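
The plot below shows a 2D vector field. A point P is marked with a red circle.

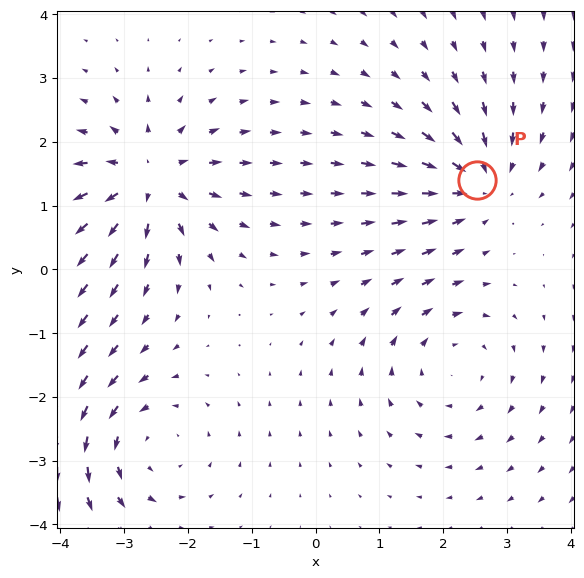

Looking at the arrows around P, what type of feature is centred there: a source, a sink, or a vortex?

sink

At P (2.5, 1.4) the arrows converge inward. Divergence about -4, curl ≈0 — negative divergence with near-zero curl is a sink.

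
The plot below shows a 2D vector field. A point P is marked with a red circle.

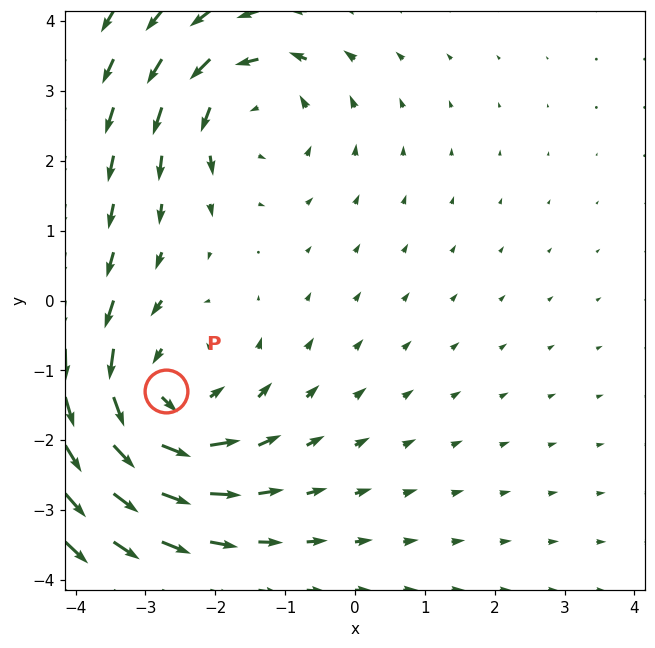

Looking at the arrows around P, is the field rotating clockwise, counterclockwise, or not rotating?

counterclockwise

Near P at (-2.7, -1.3) the arrows circulate counterclockwise. The curl (z-component) there is about +4; positive curl means counterclockwise rotation.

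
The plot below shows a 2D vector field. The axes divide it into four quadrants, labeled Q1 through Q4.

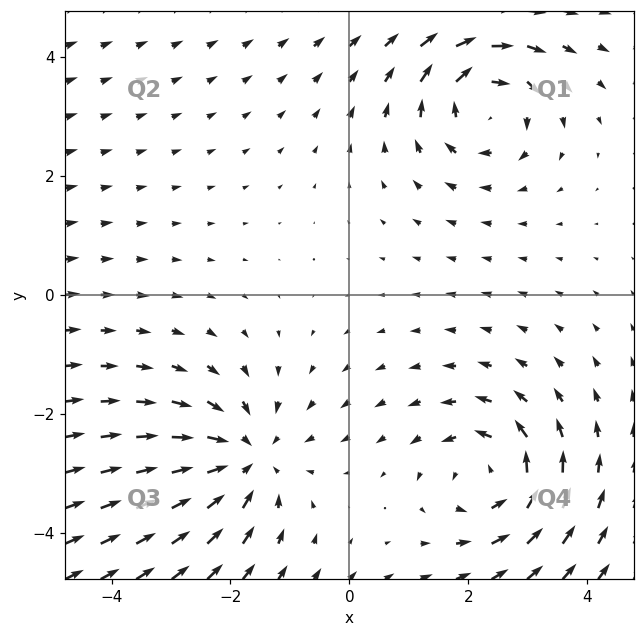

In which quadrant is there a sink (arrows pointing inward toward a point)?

Q3

The sink sits at approximately (-1.8, -2.8), which lies in quadrant Q3. The divergence there is about -3, negative as expected for a sink.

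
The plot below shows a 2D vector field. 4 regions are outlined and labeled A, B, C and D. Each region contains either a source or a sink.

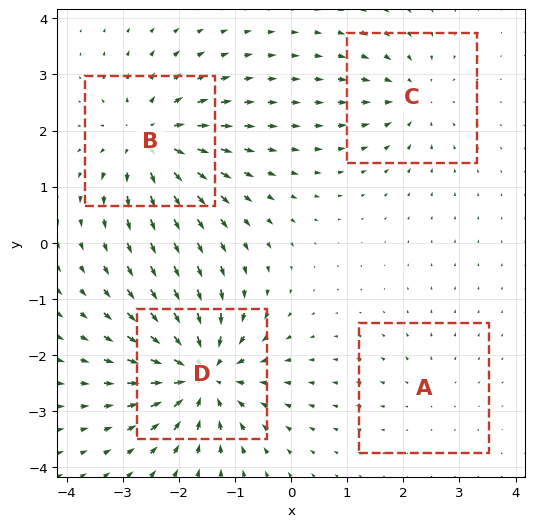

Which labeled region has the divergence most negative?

Divergence at each region's feature centre — A: about +2, B: about +6, C: about -4, D: about -8. Region D is most negative.

D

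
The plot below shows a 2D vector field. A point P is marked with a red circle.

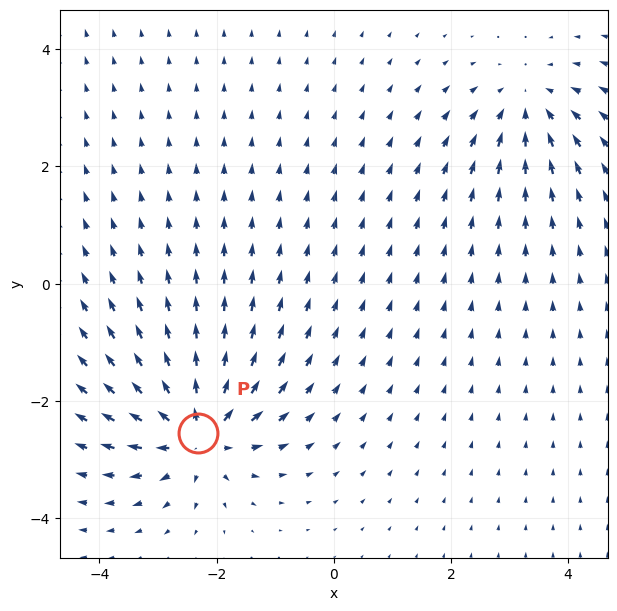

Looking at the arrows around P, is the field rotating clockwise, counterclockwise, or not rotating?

not rotating

Near P at (-2.3, -2.5) the arrows show no circulation. The curl there is ≈0.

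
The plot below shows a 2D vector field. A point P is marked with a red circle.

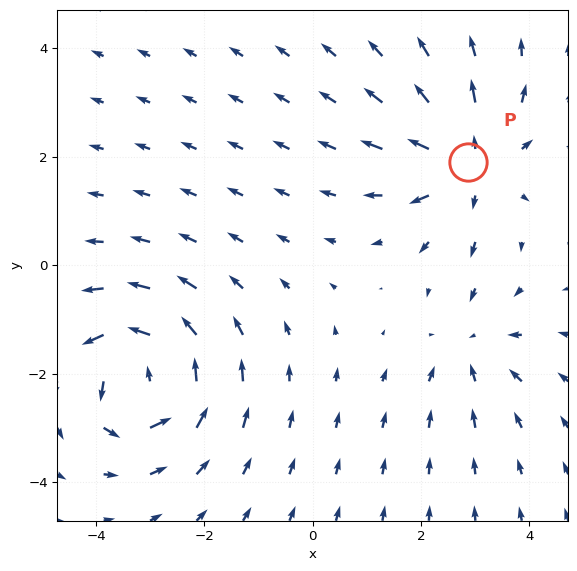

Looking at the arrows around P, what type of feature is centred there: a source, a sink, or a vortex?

At P (2.9, 1.9) the arrows spread outward. Divergence about +4, curl ≈0 — positive divergence with near-zero curl is a source.

source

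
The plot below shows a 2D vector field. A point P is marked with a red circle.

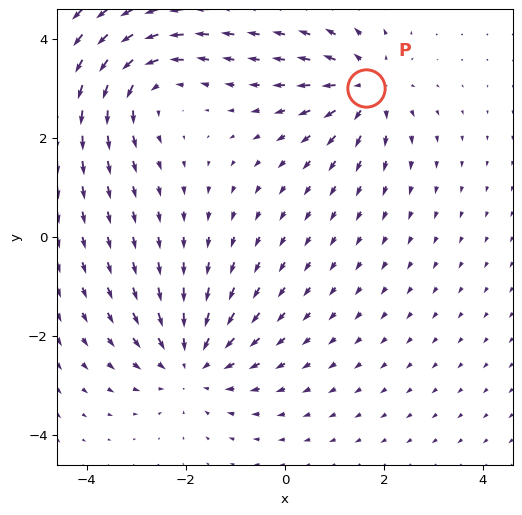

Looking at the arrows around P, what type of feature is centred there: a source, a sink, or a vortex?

source

At P (1.6, 3.0) the arrows spread outward. Divergence about +5, curl ≈0 — positive divergence with near-zero curl is a source.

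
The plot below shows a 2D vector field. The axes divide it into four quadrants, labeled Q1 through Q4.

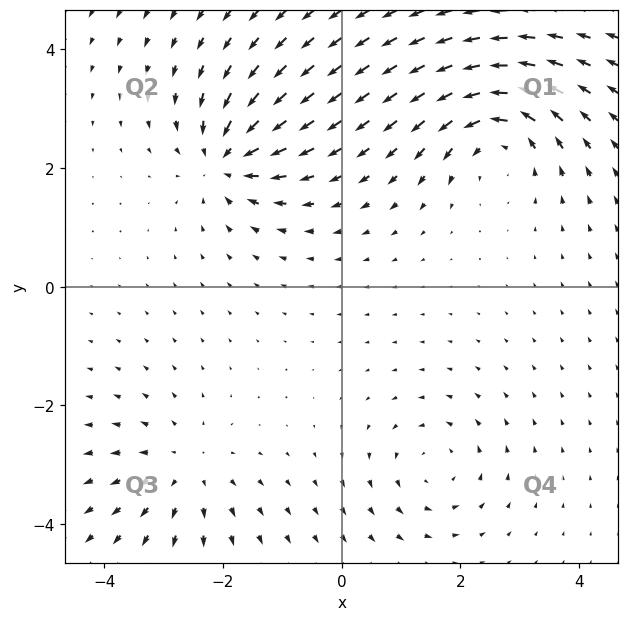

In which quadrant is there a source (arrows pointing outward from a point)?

Q3

The source sits at approximately (-2.6, -3.1), which lies in quadrant Q3. The divergence there is about +3, positive as expected for a source.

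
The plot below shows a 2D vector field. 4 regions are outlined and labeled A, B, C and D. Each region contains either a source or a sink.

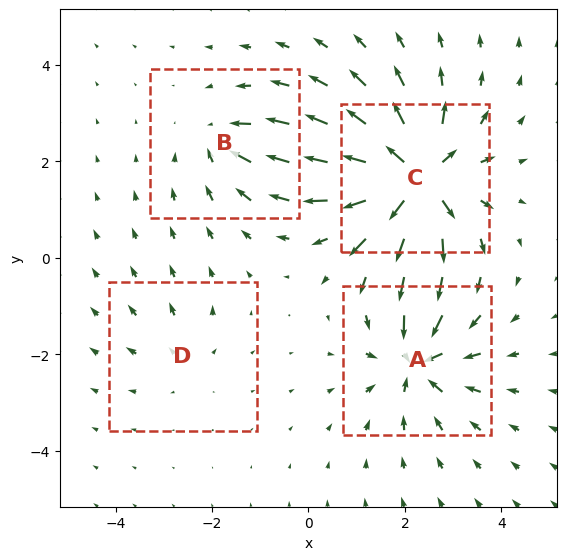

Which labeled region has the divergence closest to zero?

D

Divergence at each region's feature centre — A: about -6, B: about -4, C: about +9, D: about +2. Region D is closest to zero.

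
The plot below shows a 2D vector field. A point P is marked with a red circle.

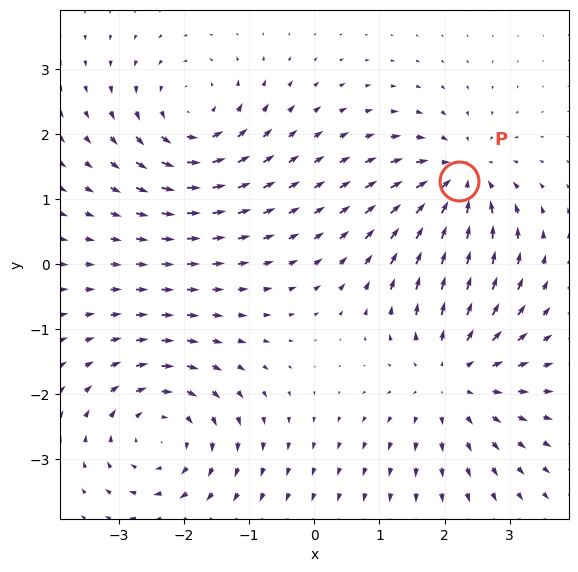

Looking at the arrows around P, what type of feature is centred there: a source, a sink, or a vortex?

sink

At P (2.2, 1.3) the arrows converge inward. Divergence about -6, curl ≈0 — negative divergence with near-zero curl is a sink.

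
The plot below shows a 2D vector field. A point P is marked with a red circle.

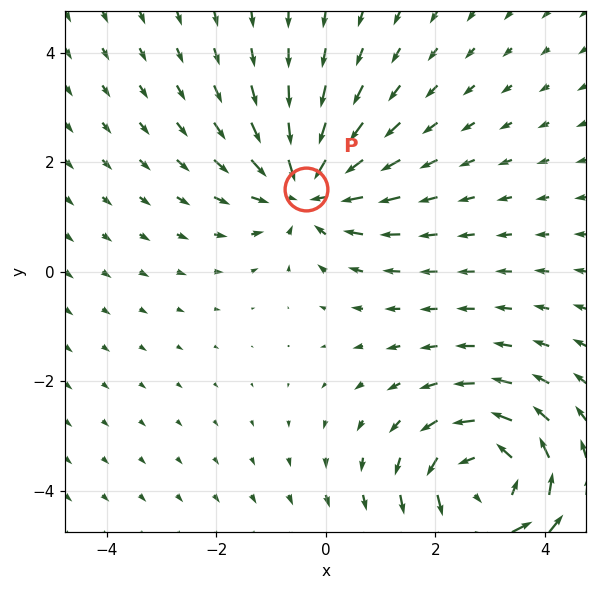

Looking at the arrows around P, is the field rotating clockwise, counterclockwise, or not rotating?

Near P at (-0.4, 1.5) the arrows show no circulation. The curl there is ≈0.

not rotating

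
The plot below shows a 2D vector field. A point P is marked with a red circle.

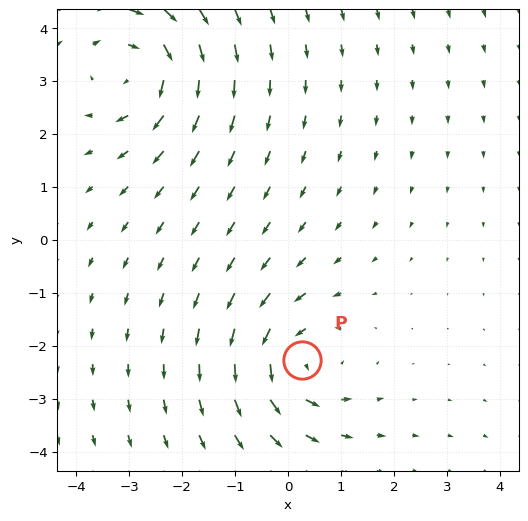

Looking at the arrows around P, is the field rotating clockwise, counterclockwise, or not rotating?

Near P at (0.3, -2.3) the arrows circulate counterclockwise. The curl (z-component) there is about +4; positive curl means counterclockwise rotation.

counterclockwise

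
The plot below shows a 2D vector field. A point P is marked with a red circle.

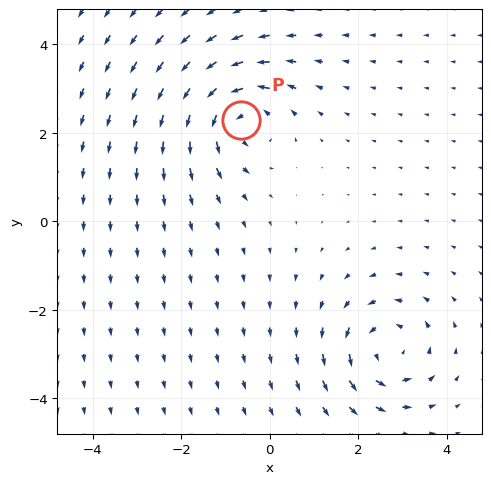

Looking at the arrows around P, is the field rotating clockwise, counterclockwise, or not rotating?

Near P at (-0.6, 2.3) the arrows circulate counterclockwise. The curl (z-component) there is about +5; positive curl means counterclockwise rotation.

counterclockwise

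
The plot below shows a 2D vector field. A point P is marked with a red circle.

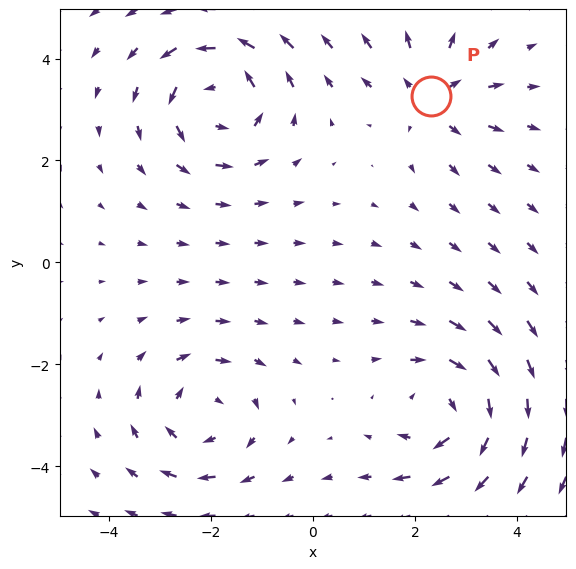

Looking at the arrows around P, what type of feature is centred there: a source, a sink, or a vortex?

At P (2.3, 3.3) the arrows spread outward. Divergence about +3, curl ≈0 — positive divergence with near-zero curl is a source.

source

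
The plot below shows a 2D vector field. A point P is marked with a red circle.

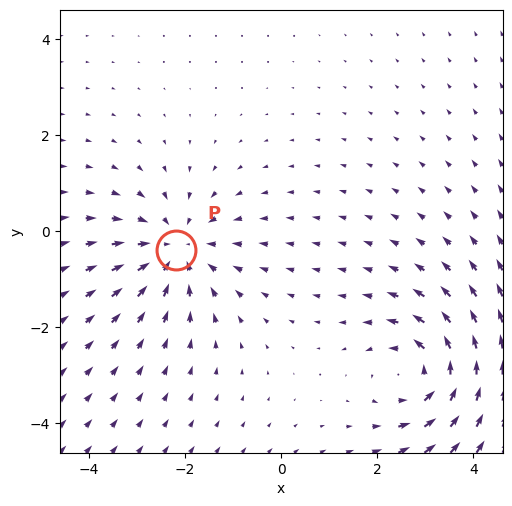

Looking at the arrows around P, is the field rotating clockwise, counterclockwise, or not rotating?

not rotating

Near P at (-2.2, -0.4) the arrows show no circulation. The curl there is ≈0.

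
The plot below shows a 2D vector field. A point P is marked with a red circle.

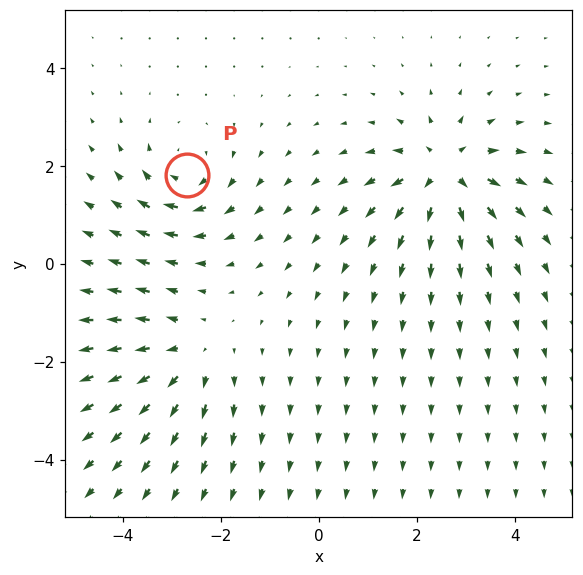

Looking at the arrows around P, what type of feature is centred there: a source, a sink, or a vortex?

vortex

At P (-2.7, 1.8) the arrows circulate clockwise. Divergence ≈0, curl about -4 — near-zero divergence with nonzero curl is a vortex.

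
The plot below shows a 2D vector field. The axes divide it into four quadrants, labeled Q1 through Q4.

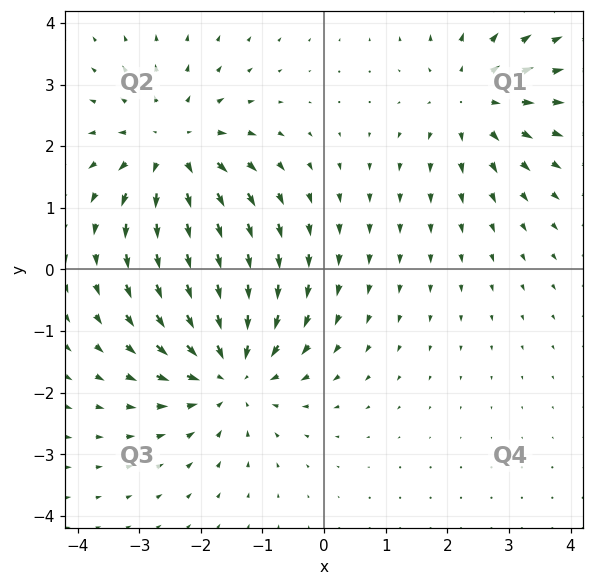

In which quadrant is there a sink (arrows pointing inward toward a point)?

The sink sits at approximately (-1.5, -1.6), which lies in quadrant Q3. The divergence there is about -5, negative as expected for a sink.

Q3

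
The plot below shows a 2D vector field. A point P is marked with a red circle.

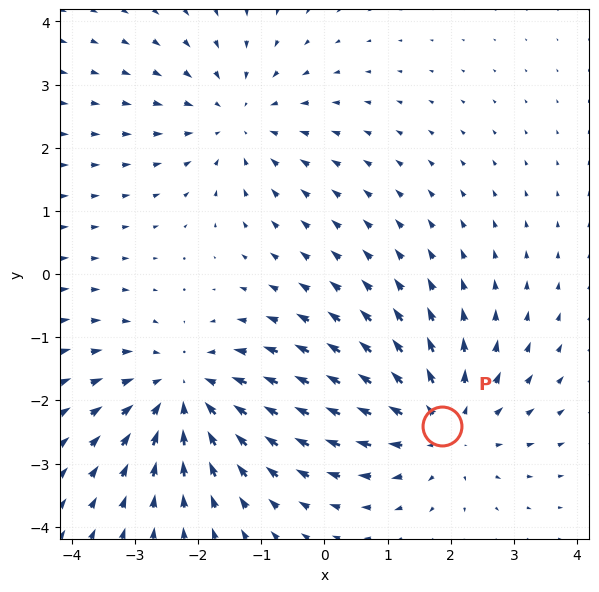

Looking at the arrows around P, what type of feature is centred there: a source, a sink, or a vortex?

source

At P (1.9, -2.4) the arrows spread outward. Divergence about +3, curl ≈0 — positive divergence with near-zero curl is a source.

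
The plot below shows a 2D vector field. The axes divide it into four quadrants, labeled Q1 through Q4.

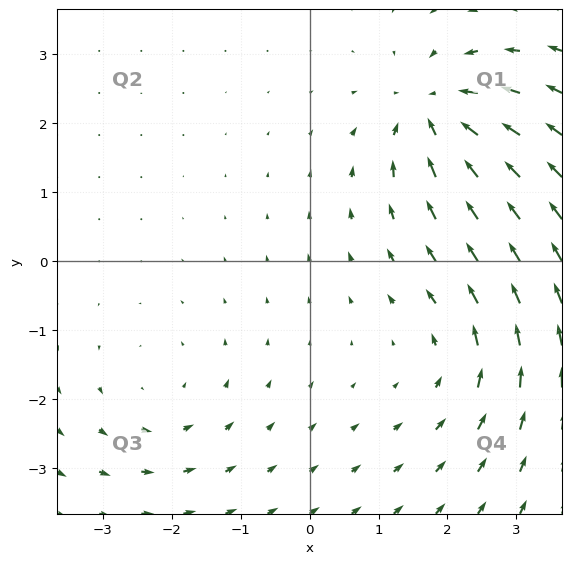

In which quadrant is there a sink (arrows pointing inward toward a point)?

Q1

The sink sits at approximately (1.8, 2.2), which lies in quadrant Q1. The divergence there is about -6, negative as expected for a sink.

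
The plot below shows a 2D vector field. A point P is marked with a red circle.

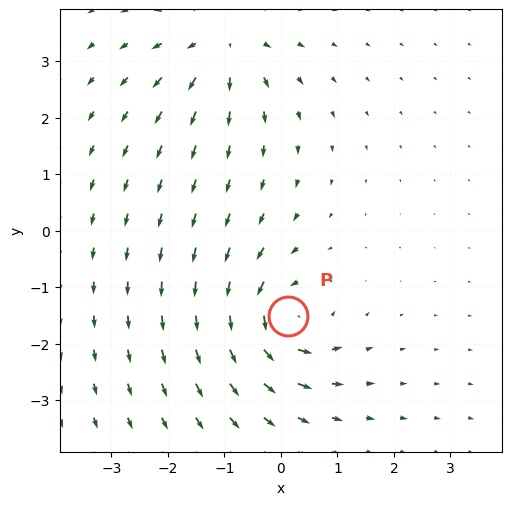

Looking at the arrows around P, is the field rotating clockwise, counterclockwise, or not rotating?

Near P at (0.1, -1.5) the arrows circulate counterclockwise. The curl (z-component) there is about +6; positive curl means counterclockwise rotation.

counterclockwise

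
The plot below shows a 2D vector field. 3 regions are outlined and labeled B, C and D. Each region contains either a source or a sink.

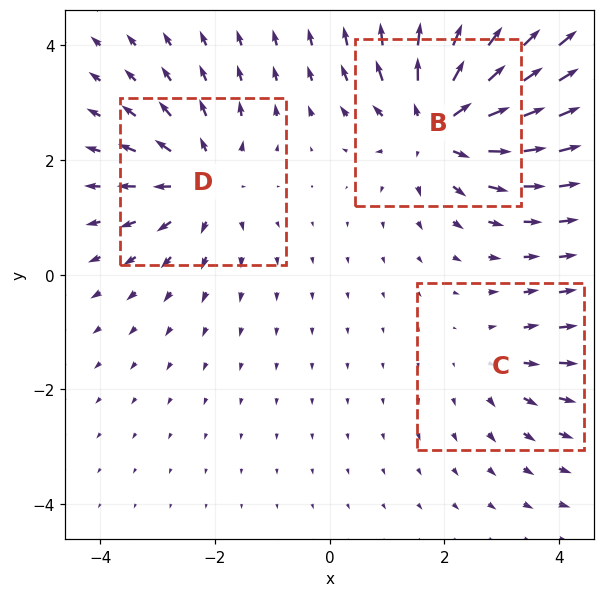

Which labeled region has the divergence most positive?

B

Divergence at each region's feature centre — B: about +5, C: about +2, D: about +4. Region B is most positive.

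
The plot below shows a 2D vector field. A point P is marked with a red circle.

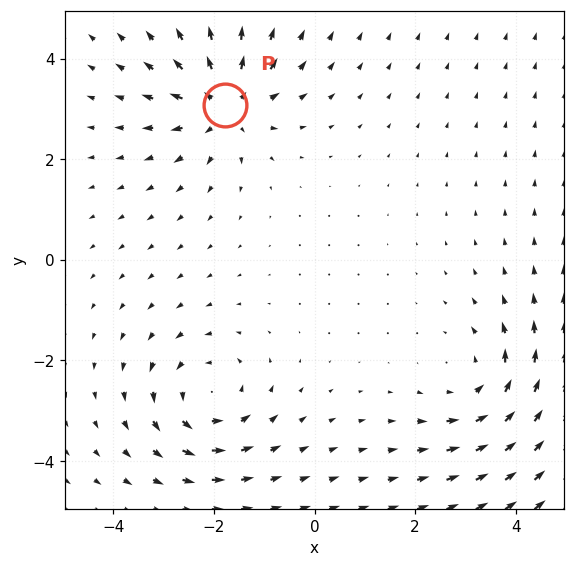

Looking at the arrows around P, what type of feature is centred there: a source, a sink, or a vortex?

At P (-1.8, 3.1) the arrows spread outward. Divergence about +4, curl ≈0 — positive divergence with near-zero curl is a source.

source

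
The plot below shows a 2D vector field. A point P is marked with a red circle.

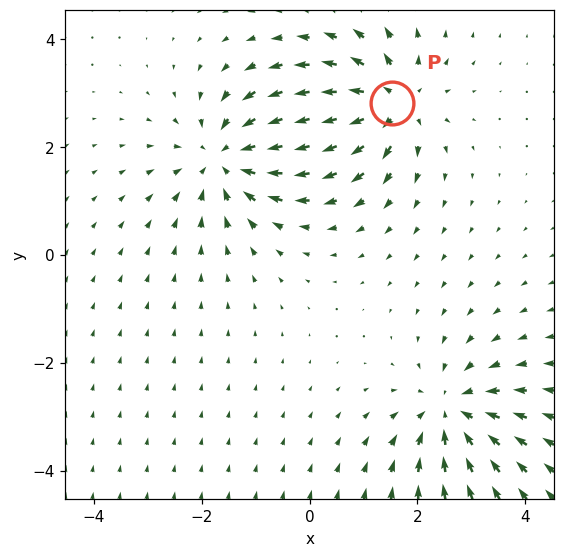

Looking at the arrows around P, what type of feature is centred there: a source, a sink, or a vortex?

At P (1.5, 2.8) the arrows spread outward. Divergence about +6, curl ≈0 — positive divergence with near-zero curl is a source.

source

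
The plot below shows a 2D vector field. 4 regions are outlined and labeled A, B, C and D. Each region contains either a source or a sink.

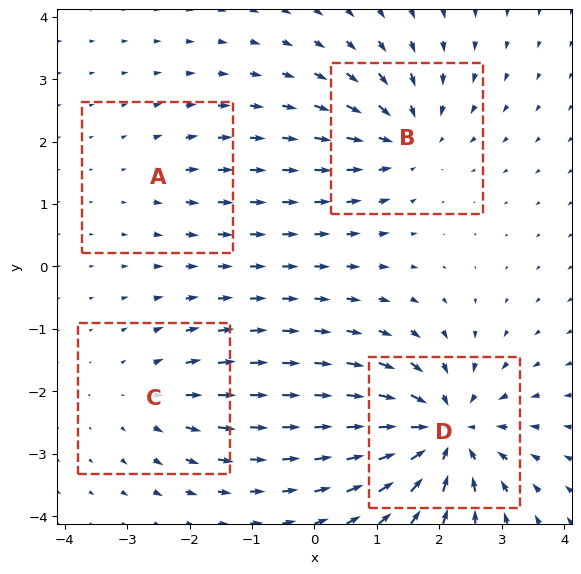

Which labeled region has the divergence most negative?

Divergence at each region's feature centre — A: about +2, B: about -5, C: about +3, D: about -8. Region D is most negative.

D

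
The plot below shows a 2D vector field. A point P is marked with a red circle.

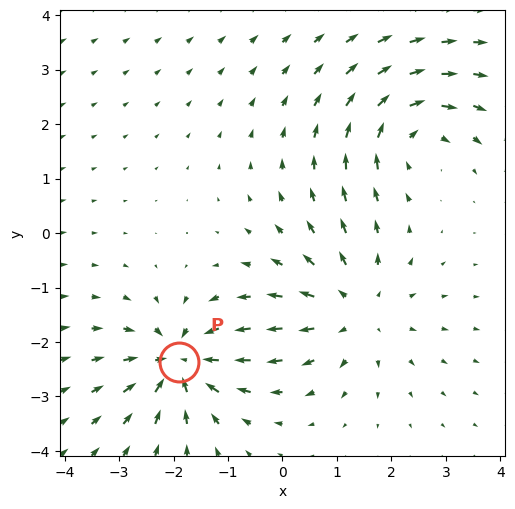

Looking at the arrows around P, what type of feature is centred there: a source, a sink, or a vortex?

At P (-1.9, -2.4) the arrows converge inward. Divergence about -6, curl ≈0 — negative divergence with near-zero curl is a sink.

sink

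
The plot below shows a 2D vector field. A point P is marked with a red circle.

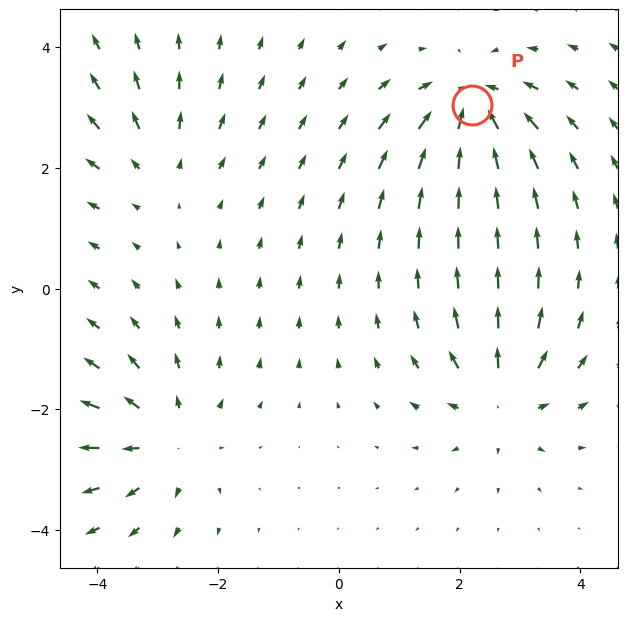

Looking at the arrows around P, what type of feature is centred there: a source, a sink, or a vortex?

At P (2.2, 3.0) the arrows converge inward. Divergence about -7, curl ≈0 — negative divergence with near-zero curl is a sink.

sink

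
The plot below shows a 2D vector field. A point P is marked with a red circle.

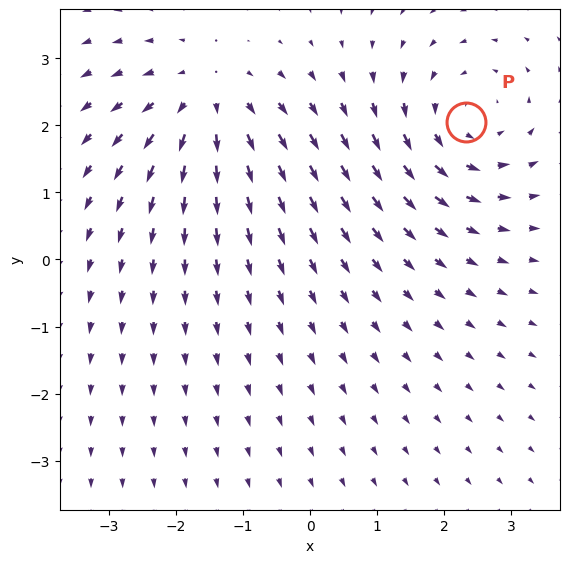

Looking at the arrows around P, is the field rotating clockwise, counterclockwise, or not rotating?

counterclockwise

Near P at (2.3, 2.1) the arrows circulate counterclockwise. The curl (z-component) there is about +4; positive curl means counterclockwise rotation.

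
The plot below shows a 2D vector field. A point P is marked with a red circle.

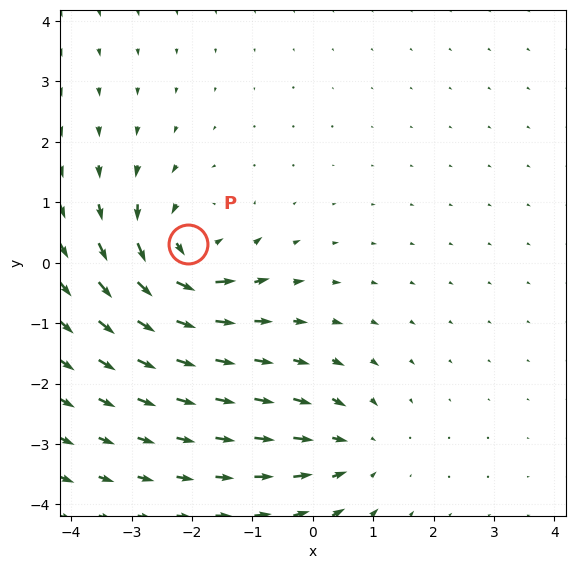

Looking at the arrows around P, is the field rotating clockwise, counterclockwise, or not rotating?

Near P at (-2.1, 0.3) the arrows circulate counterclockwise. The curl (z-component) there is about +5; positive curl means counterclockwise rotation.

counterclockwise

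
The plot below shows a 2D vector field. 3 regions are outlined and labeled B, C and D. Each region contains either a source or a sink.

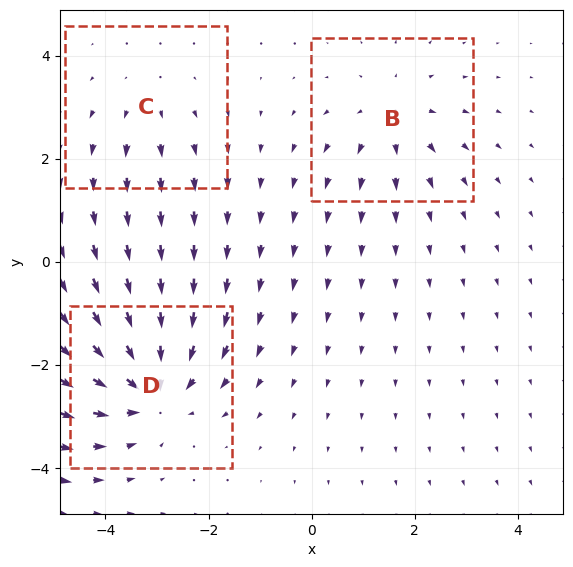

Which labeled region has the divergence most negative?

D

Divergence at each region's feature centre — B: about +3, C: about +2, D: about -5. Region D is most negative.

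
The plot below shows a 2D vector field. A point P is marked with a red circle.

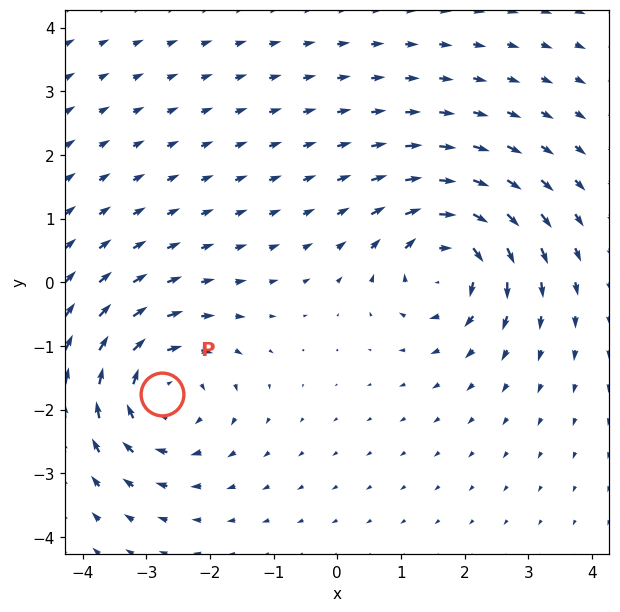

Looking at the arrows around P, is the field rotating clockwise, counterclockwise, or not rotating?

clockwise

Near P at (-2.7, -1.8) the arrows circulate clockwise. The curl (z-component) there is about -5; negative curl means clockwise rotation.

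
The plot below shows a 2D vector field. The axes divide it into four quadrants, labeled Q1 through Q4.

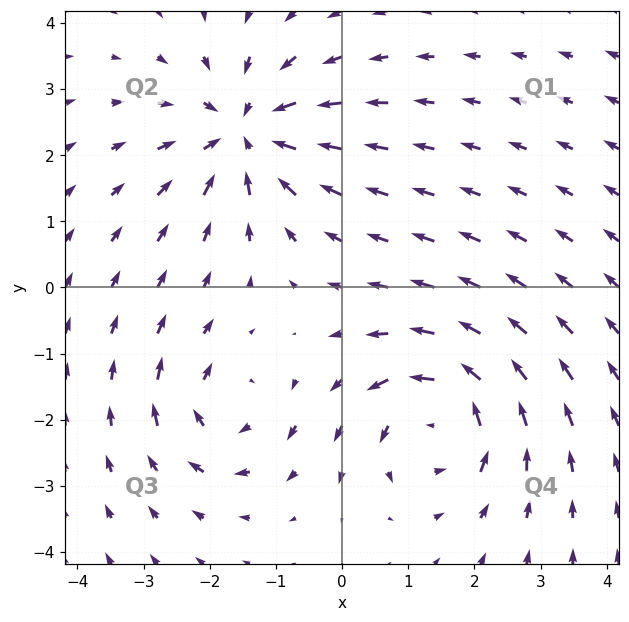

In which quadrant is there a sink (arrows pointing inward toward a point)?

The sink sits at approximately (-1.5, 2.3), which lies in quadrant Q2. The divergence there is about -5, negative as expected for a sink.

Q2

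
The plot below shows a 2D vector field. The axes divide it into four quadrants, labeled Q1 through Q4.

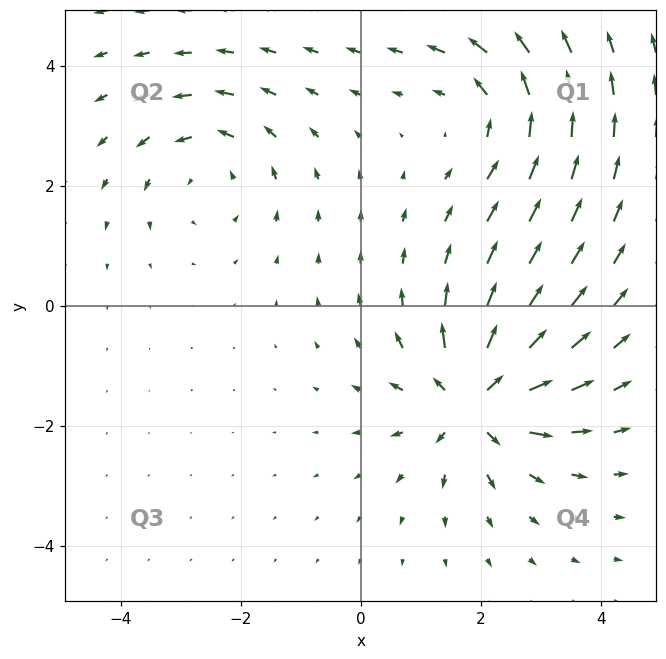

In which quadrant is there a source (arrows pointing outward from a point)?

The source sits at approximately (1.9, -1.6), which lies in quadrant Q4. The divergence there is about +5, positive as expected for a source.

Q4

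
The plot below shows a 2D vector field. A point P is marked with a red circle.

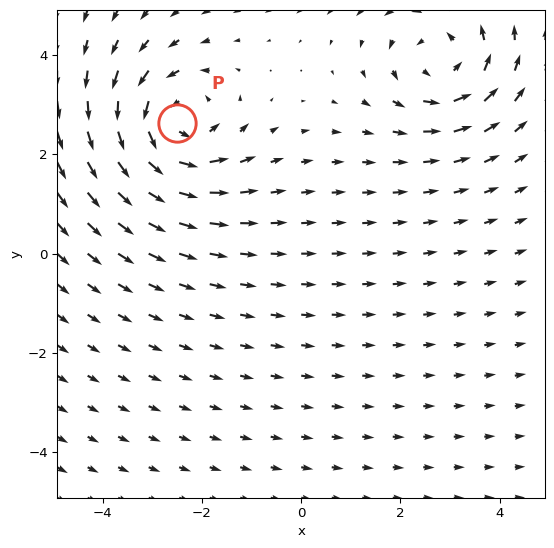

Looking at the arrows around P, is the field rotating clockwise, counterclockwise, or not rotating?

Near P at (-2.5, 2.6) the arrows circulate counterclockwise. The curl (z-component) there is about +3; positive curl means counterclockwise rotation.

counterclockwise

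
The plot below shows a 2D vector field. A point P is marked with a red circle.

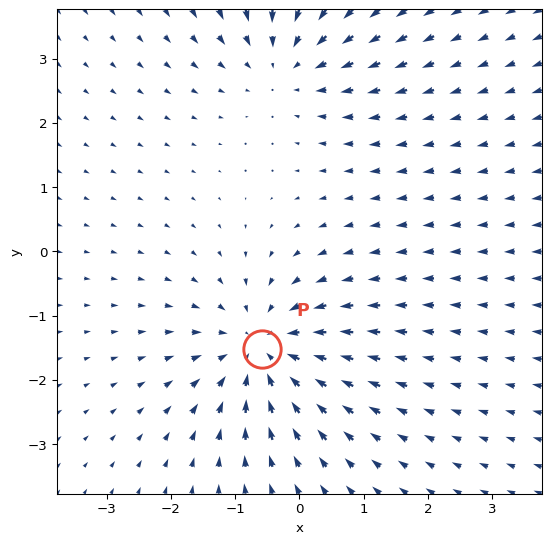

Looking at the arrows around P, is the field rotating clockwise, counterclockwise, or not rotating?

not rotating

Near P at (-0.6, -1.5) the arrows show no circulation. The curl there is ≈0.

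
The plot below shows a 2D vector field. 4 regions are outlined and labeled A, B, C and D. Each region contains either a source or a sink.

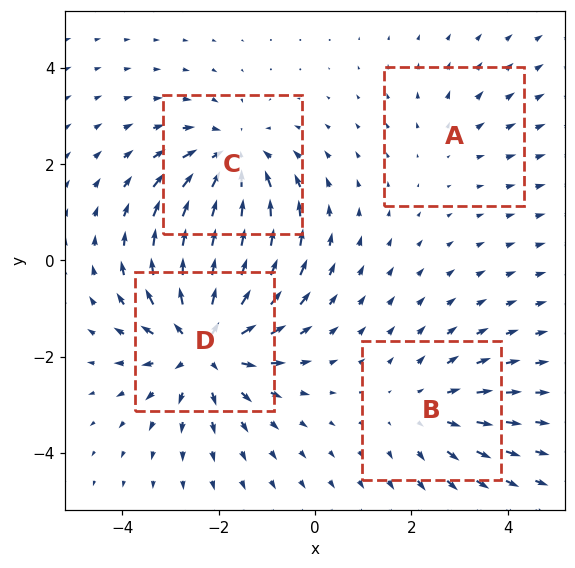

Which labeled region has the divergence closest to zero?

Divergence at each region's feature centre — A: about +2, B: about +3, C: about -4, D: about +6. Region A is closest to zero.

A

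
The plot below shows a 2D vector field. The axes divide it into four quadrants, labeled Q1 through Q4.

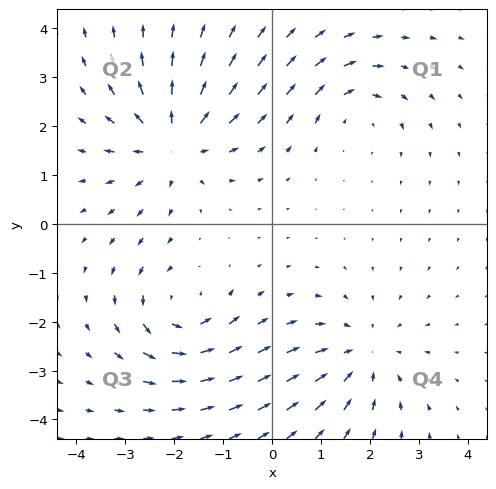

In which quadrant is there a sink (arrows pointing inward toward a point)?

Q4

The sink sits at approximately (1.9, -2.7), which lies in quadrant Q4. The divergence there is about -4, negative as expected for a sink.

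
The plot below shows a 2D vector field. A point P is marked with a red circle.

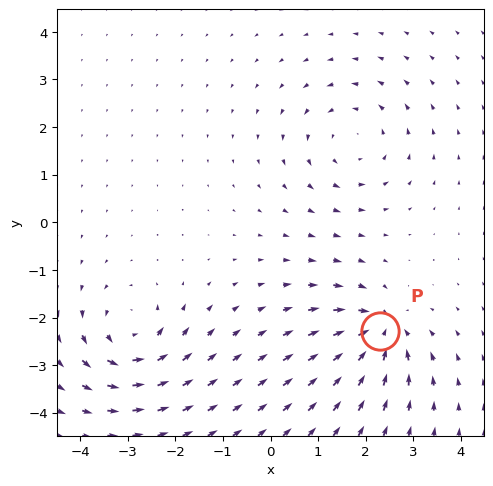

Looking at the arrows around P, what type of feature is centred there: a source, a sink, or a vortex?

sink

At P (2.3, -2.3) the arrows converge inward. Divergence about -5, curl ≈0 — negative divergence with near-zero curl is a sink.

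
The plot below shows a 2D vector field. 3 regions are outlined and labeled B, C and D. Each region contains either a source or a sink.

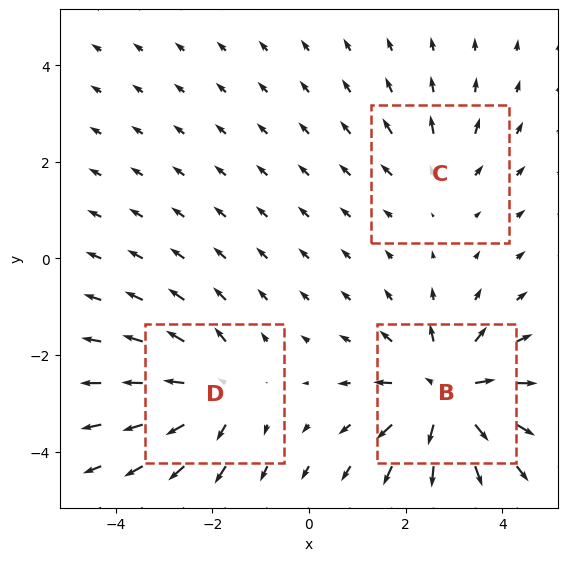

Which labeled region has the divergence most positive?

B

Divergence at each region's feature centre — B: about +5, C: about +2, D: about +4. Region B is most positive.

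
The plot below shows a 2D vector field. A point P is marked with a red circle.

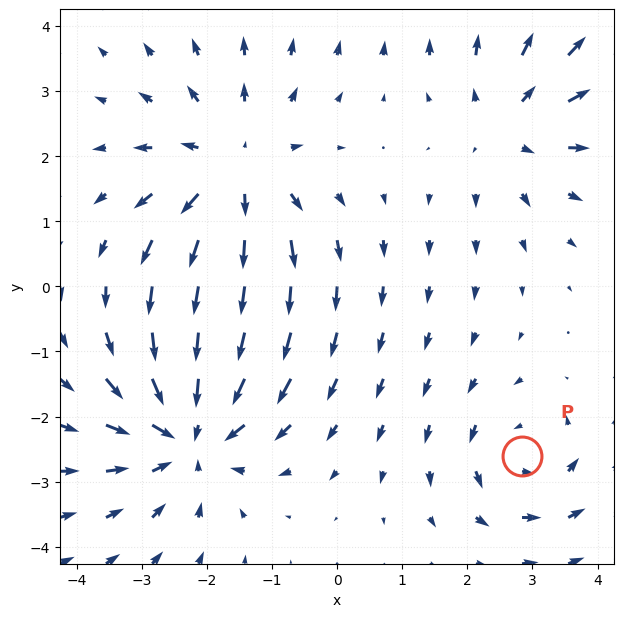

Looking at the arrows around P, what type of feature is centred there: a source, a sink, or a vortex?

At P (2.8, -2.6) the arrows circulate counterclockwise. Divergence ≈0, curl about +3 — near-zero divergence with nonzero curl is a vortex.

vortex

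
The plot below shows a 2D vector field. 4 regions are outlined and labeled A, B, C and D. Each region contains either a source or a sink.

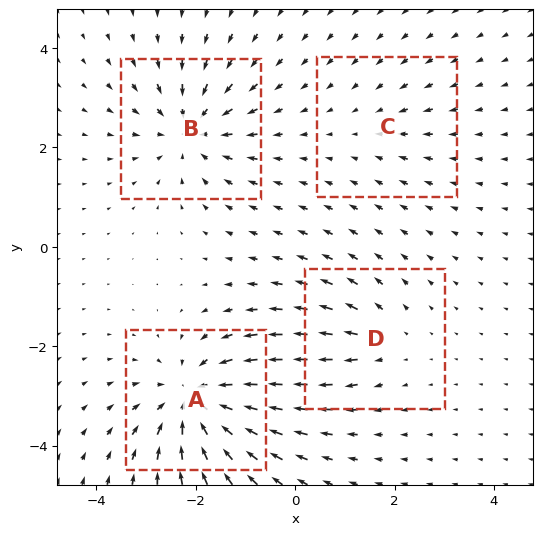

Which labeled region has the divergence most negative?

Divergence at each region's feature centre — A: about -7, B: about -5, C: about -2, D: about +3. Region A is most negative.

A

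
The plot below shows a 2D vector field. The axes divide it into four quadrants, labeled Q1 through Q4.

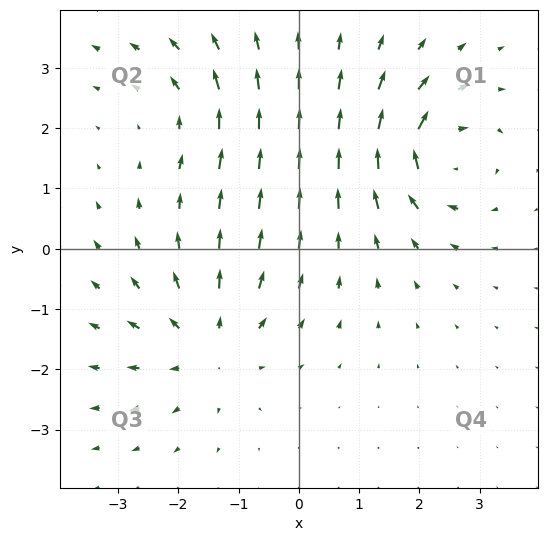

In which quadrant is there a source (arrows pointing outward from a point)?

Q3

The source sits at approximately (-1.5, -1.6), which lies in quadrant Q3. The divergence there is about +5, positive as expected for a source.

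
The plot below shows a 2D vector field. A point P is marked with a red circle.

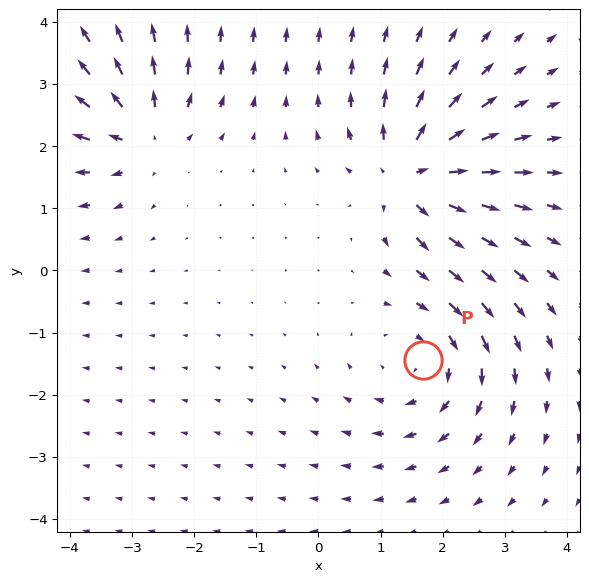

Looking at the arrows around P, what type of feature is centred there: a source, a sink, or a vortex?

vortex

At P (1.7, -1.4) the arrows circulate clockwise. Divergence ≈0, curl about -4 — near-zero divergence with nonzero curl is a vortex.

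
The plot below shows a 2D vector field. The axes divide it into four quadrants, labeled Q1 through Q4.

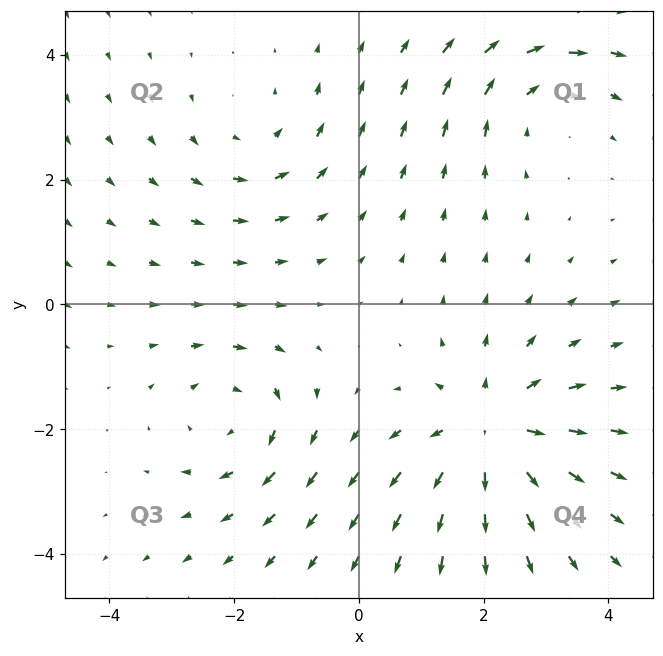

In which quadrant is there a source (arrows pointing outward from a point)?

Q4

The source sits at approximately (2.1, -2.0), which lies in quadrant Q4. The divergence there is about +5, positive as expected for a source.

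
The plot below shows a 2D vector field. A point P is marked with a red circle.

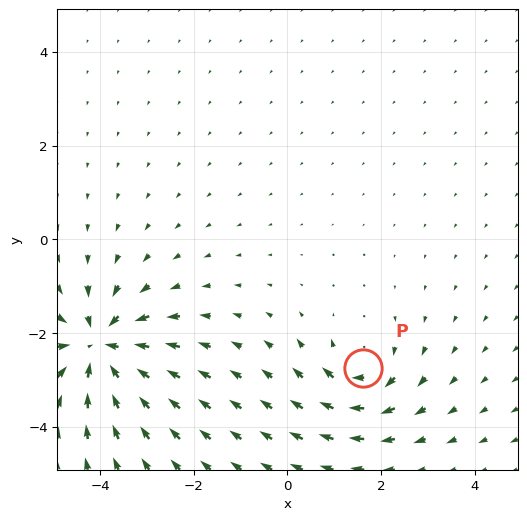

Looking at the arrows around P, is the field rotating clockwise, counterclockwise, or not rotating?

Near P at (1.6, -2.8) the arrows circulate clockwise. The curl (z-component) there is about -4; negative curl means clockwise rotation.

clockwise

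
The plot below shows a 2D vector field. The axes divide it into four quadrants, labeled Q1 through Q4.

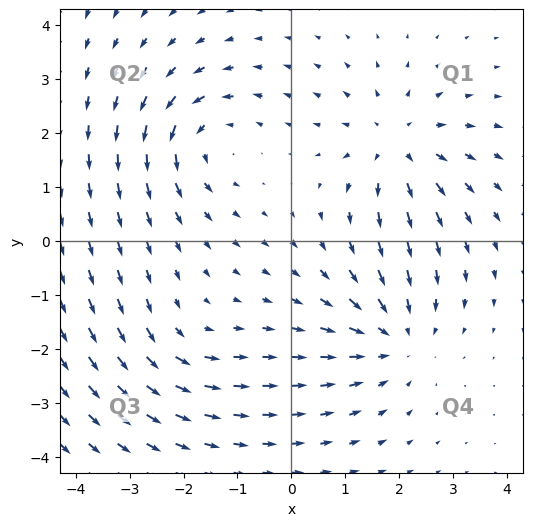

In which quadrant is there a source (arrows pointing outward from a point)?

The source sits at approximately (2.0, 1.8), which lies in quadrant Q1. The divergence there is about +4, positive as expected for a source.

Q1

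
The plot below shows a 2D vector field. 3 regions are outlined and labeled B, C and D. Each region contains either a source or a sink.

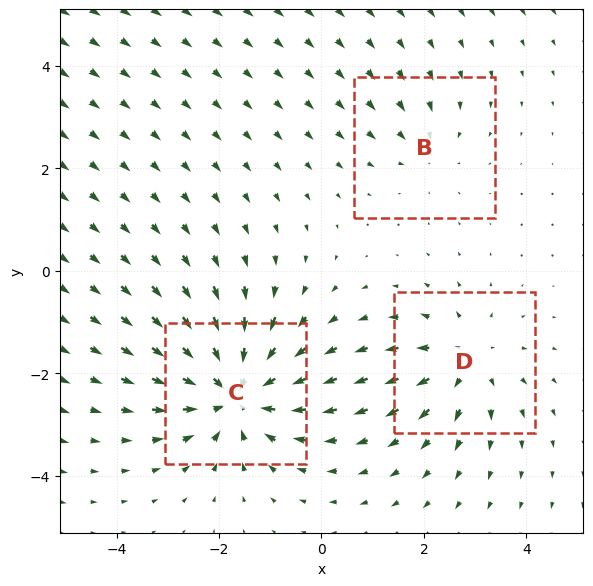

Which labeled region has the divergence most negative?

C

Divergence at each region's feature centre — B: about -2, C: about -5, D: about +3. Region C is most negative.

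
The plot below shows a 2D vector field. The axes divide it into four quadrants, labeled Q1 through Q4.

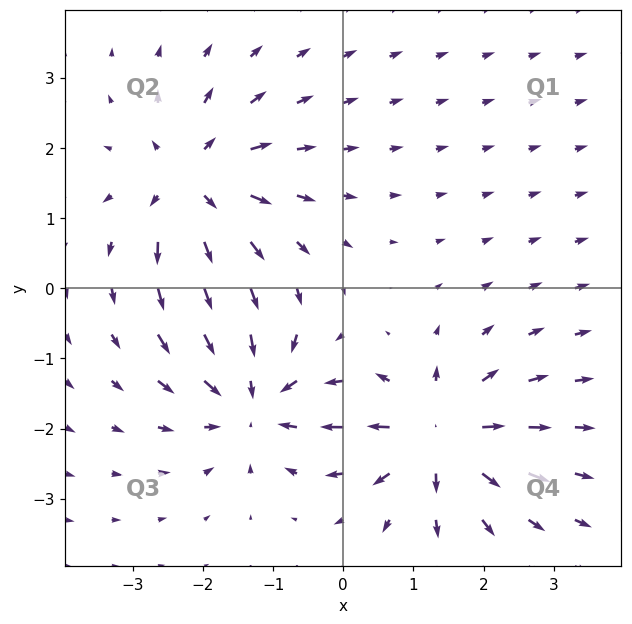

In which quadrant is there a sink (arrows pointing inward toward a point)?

The sink sits at approximately (-1.3, -1.6), which lies in quadrant Q3. The divergence there is about -5, negative as expected for a sink.

Q3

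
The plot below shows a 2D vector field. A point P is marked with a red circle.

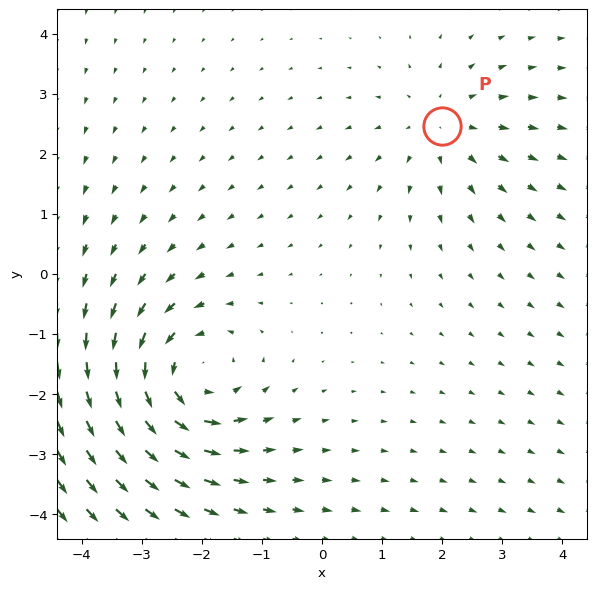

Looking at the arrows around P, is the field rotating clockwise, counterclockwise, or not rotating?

not rotating

Near P at (2.0, 2.5) the arrows show no circulation. The curl there is ≈0.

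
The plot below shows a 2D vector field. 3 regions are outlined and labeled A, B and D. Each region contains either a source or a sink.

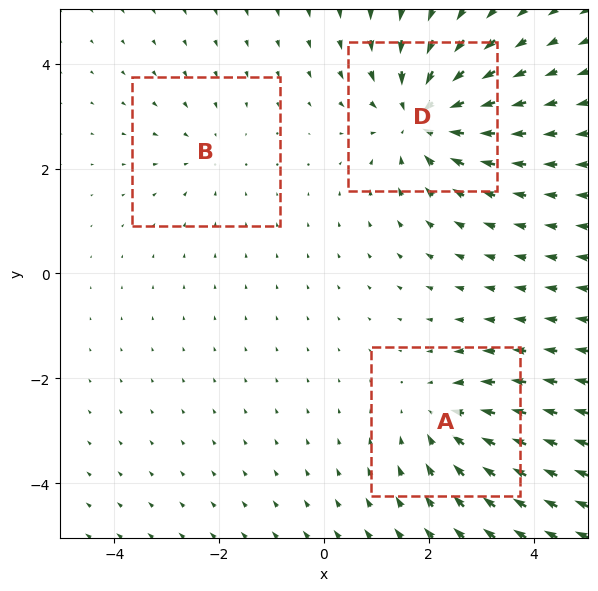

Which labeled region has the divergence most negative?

Divergence at each region's feature centre — A: about -3, B: about -2, D: about -5. Region D is most negative.

D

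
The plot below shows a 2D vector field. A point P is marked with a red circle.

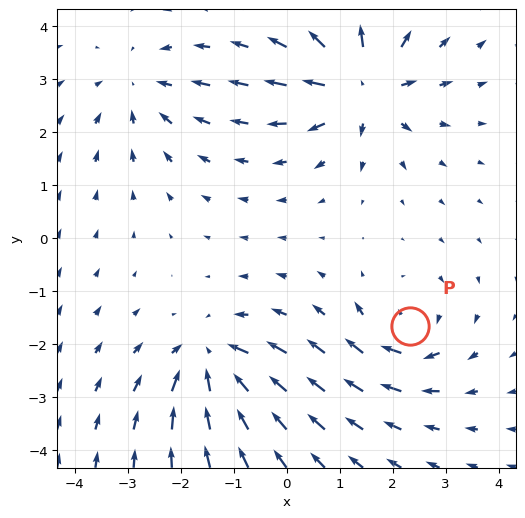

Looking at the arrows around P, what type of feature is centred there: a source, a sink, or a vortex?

At P (2.3, -1.6) the arrows circulate clockwise. Divergence ≈0, curl about -3 — near-zero divergence with nonzero curl is a vortex.

vortex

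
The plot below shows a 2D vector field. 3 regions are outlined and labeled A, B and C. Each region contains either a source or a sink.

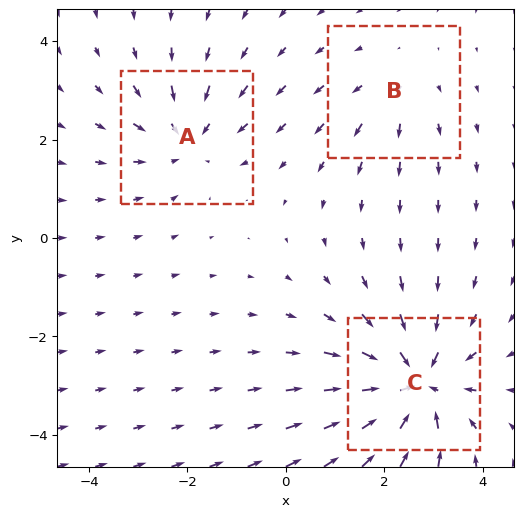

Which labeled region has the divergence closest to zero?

Divergence at each region's feature centre — A: about -3, B: about +2, C: about -5. Region B is closest to zero.

B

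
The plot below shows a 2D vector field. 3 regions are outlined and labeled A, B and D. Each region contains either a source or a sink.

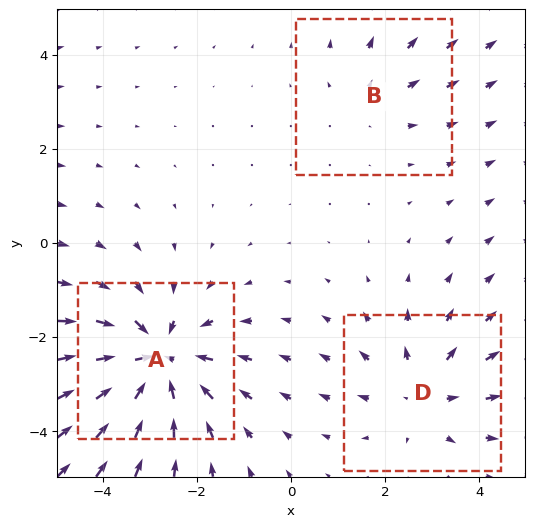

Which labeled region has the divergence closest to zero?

B

Divergence at each region's feature centre — A: about -4, B: about +2, D: about +3. Region B is closest to zero.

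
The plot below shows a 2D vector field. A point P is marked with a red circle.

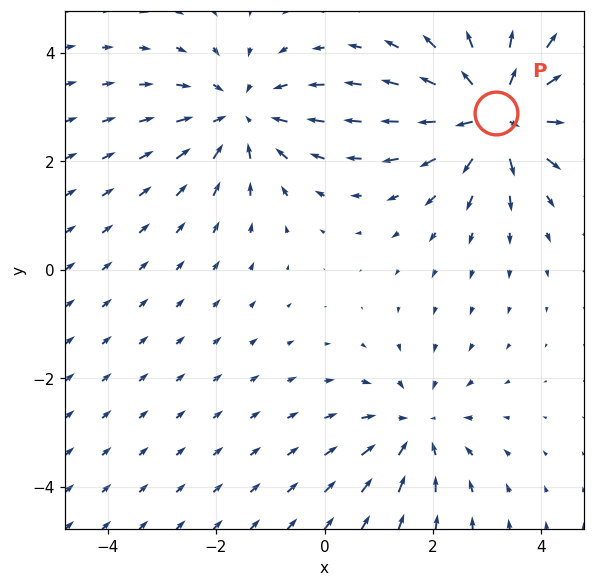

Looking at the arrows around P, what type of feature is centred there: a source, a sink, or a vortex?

source

At P (3.2, 2.9) the arrows spread outward. Divergence about +6, curl ≈0 — positive divergence with near-zero curl is a source.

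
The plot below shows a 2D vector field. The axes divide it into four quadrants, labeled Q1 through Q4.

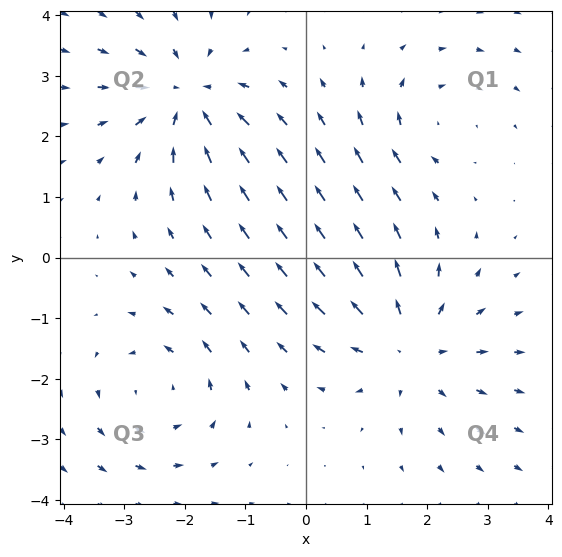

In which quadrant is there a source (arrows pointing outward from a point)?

The source sits at approximately (1.7, -1.5), which lies in quadrant Q4. The divergence there is about +4, positive as expected for a source.

Q4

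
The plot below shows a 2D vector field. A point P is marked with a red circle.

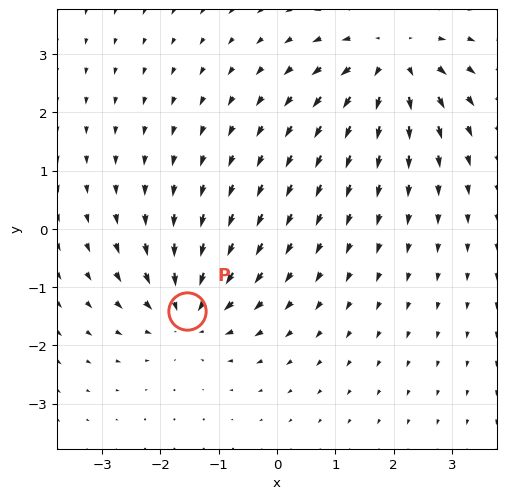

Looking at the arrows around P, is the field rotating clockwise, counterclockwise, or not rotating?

Near P at (-1.5, -1.4) the arrows show no circulation. The curl there is ≈0.

not rotating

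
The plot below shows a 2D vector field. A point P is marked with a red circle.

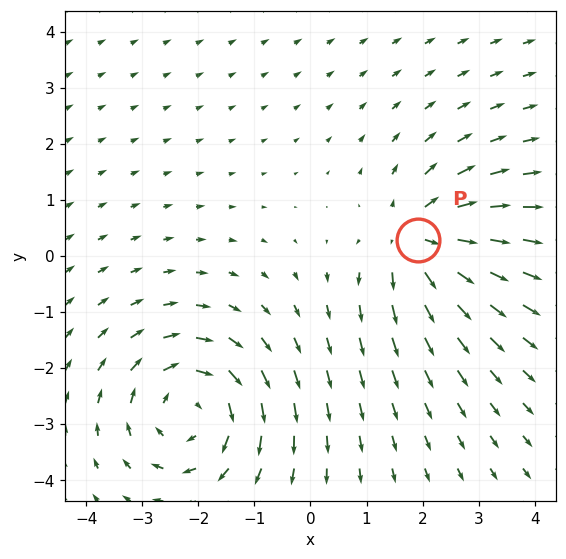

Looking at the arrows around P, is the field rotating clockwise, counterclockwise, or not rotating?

not rotating

Near P at (1.9, 0.3) the arrows show no circulation. The curl there is ≈0.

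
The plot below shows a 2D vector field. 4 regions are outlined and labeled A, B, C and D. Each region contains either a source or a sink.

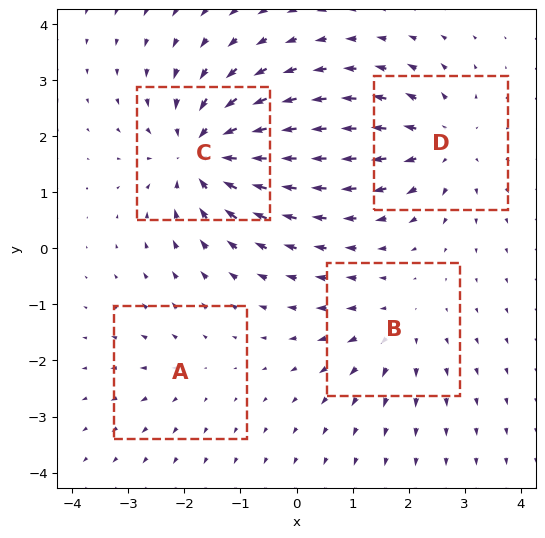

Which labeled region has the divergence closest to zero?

A

Divergence at each region's feature centre — A: about +2, B: about +3, C: about -7, D: about +5. Region A is closest to zero.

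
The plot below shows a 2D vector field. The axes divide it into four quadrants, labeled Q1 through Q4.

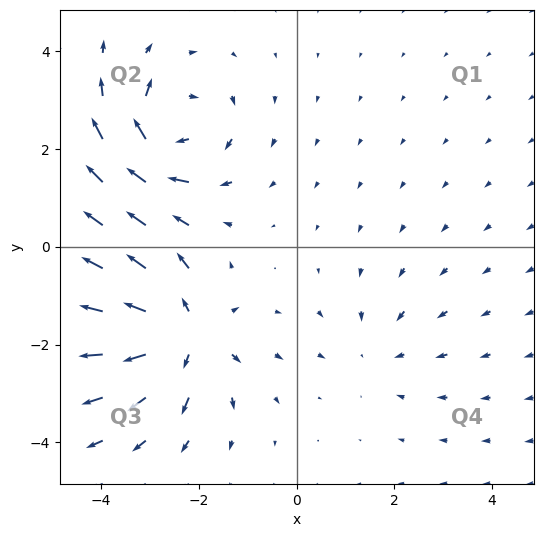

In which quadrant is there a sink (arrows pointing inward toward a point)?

Q4

The sink sits at approximately (1.6, -2.2), which lies in quadrant Q4. The divergence there is about -2, negative as expected for a sink.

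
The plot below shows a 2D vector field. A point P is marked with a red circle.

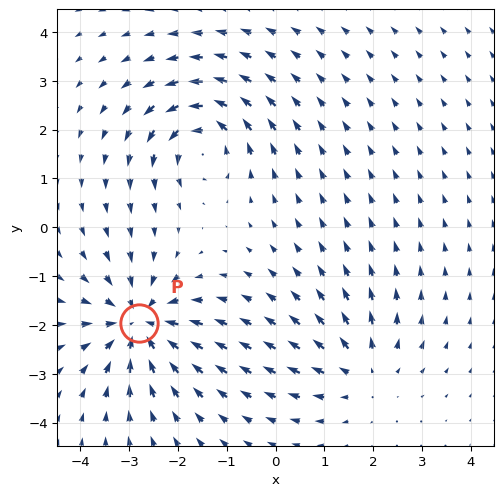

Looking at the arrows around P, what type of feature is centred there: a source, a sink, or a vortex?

At P (-2.8, -2.0) the arrows converge inward. Divergence about -5, curl ≈0 — negative divergence with near-zero curl is a sink.

sink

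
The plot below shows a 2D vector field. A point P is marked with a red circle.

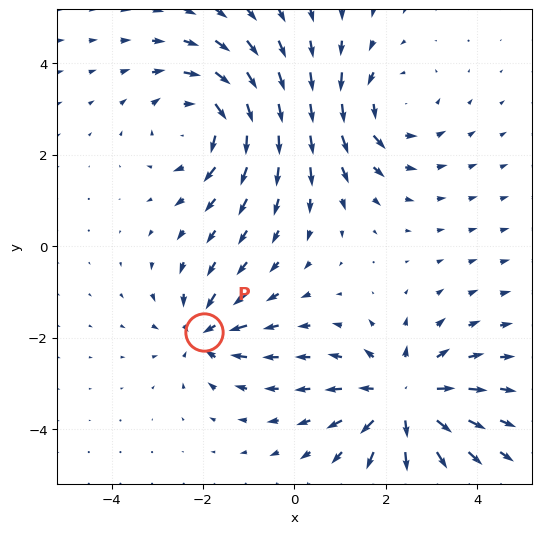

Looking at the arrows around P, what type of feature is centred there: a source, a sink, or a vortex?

At P (-2.0, -1.9) the arrows converge inward. Divergence about -4, curl ≈0 — negative divergence with near-zero curl is a sink.

sink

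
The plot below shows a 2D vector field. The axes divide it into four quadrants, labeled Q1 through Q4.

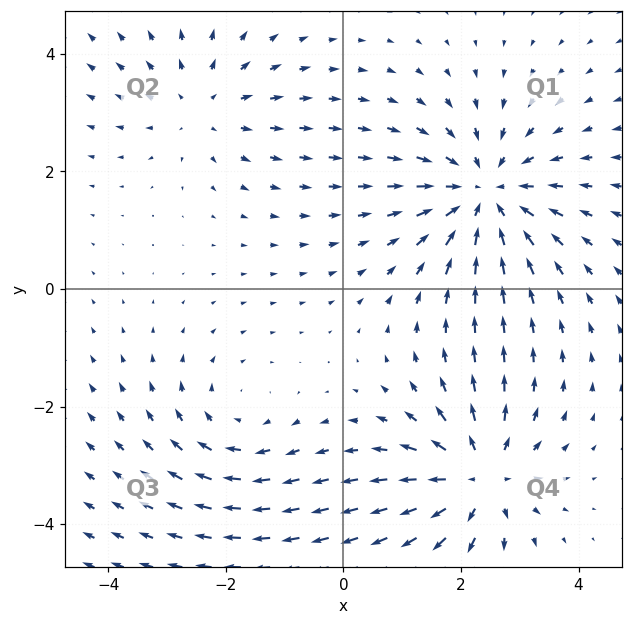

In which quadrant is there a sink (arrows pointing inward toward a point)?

Q1

The sink sits at approximately (2.4, 1.6), which lies in quadrant Q1. The divergence there is about -4, negative as expected for a sink.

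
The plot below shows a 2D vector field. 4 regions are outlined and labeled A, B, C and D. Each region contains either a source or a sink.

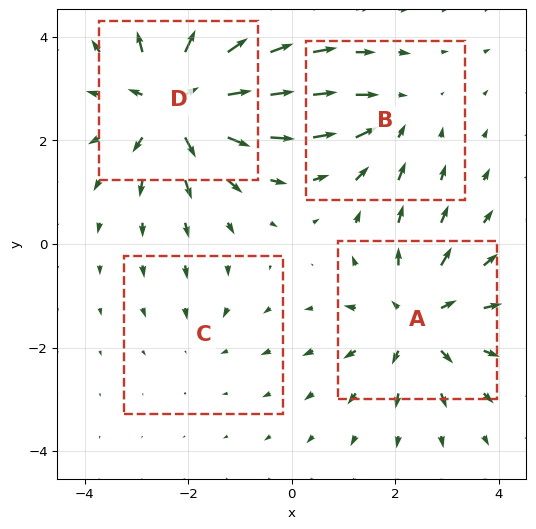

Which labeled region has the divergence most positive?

Divergence at each region's feature centre — A: about +5, B: about -3, C: about -2, D: about +7. Region D is most positive.

D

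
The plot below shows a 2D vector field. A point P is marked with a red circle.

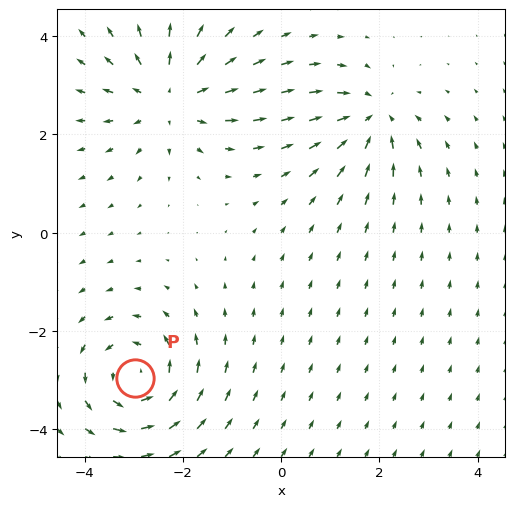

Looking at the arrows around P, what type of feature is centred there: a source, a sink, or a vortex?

vortex

At P (-3.0, -3.0) the arrows circulate counterclockwise. Divergence ≈0, curl about +4 — near-zero divergence with nonzero curl is a vortex.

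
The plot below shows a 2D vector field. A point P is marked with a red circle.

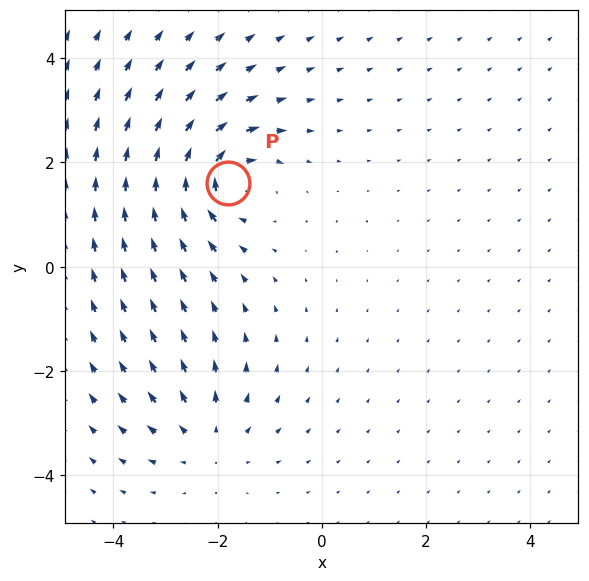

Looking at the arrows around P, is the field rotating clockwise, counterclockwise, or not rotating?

clockwise

Near P at (-1.8, 1.6) the arrows circulate clockwise. The curl (z-component) there is about -5; negative curl means clockwise rotation.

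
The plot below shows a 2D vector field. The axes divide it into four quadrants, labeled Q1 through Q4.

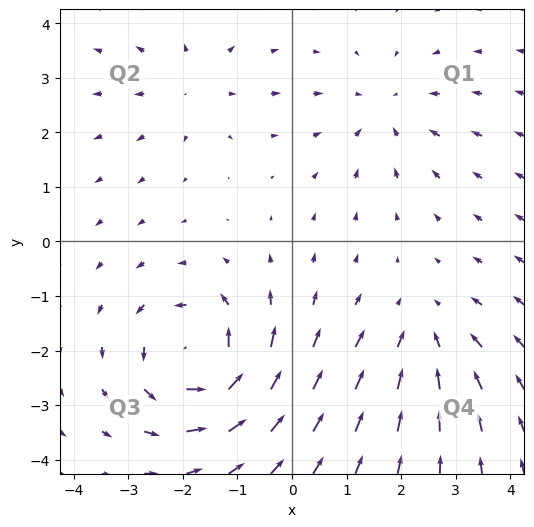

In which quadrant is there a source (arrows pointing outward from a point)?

The source sits at approximately (-1.8, 2.9), which lies in quadrant Q2. The divergence there is about +2, positive as expected for a source.

Q2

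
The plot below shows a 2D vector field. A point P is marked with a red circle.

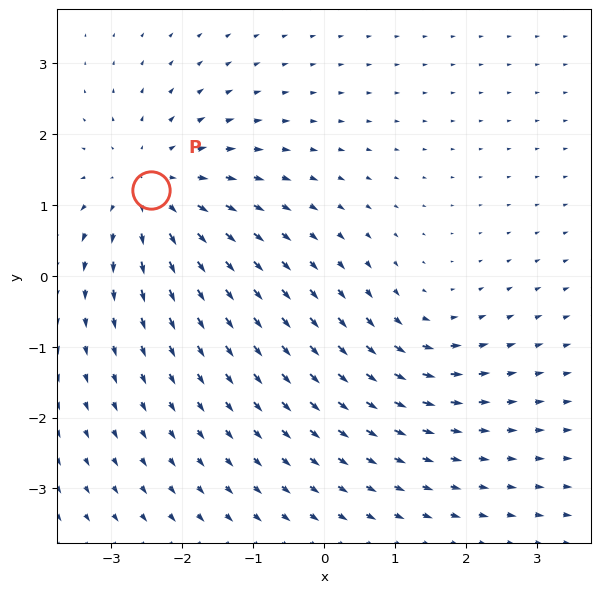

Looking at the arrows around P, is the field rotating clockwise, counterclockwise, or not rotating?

Near P at (-2.4, 1.2) the arrows show no circulation. The curl there is ≈0.

not rotating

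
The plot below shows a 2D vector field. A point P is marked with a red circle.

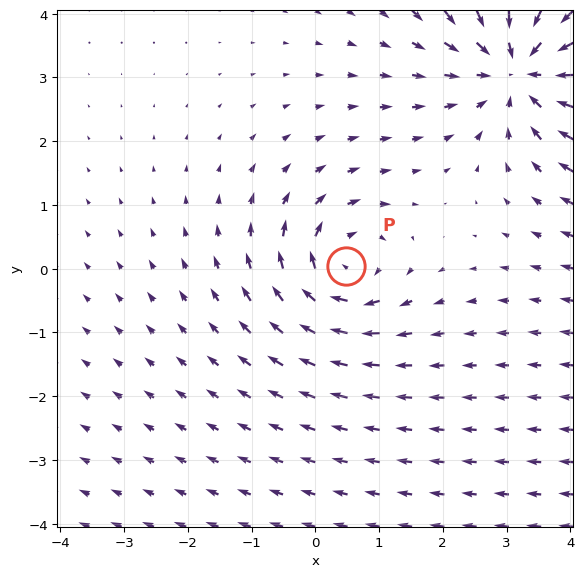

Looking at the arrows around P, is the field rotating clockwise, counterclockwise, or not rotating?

clockwise

Near P at (0.5, 0.0) the arrows circulate clockwise. The curl (z-component) there is about -4; negative curl means clockwise rotation.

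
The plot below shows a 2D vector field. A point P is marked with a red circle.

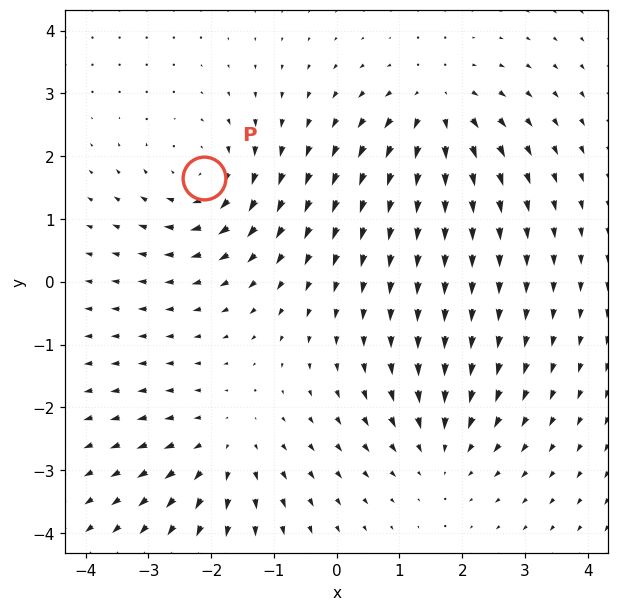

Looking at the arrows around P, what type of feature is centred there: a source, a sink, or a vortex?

vortex

At P (-2.1, 1.6) the arrows circulate clockwise. Divergence ≈0, curl about -5 — near-zero divergence with nonzero curl is a vortex.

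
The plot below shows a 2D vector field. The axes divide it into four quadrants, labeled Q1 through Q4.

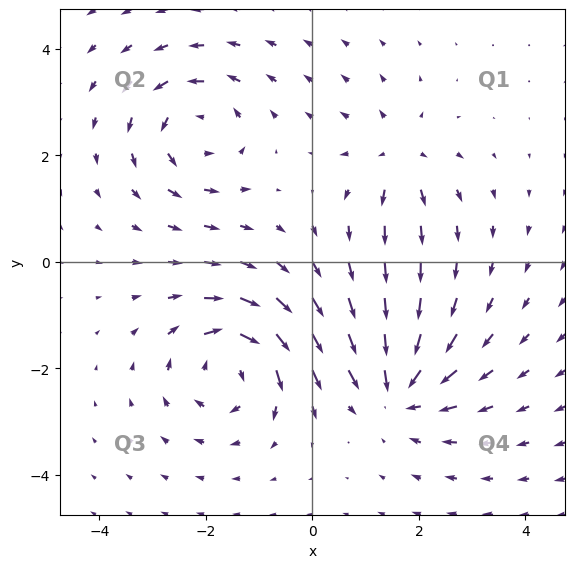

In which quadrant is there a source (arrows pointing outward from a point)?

Q1

The source sits at approximately (1.6, 2.0), which lies in quadrant Q1. The divergence there is about +4, positive as expected for a source.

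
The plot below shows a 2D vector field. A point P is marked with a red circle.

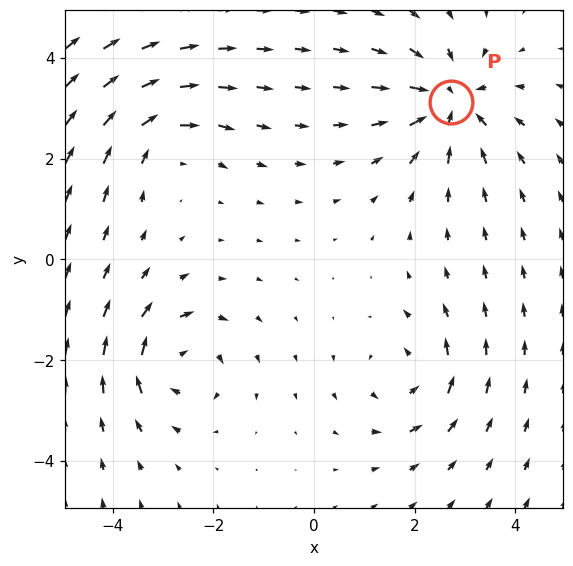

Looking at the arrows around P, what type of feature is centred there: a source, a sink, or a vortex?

At P (2.7, 3.1) the arrows converge inward. Divergence about -5, curl ≈0 — negative divergence with near-zero curl is a sink.

sink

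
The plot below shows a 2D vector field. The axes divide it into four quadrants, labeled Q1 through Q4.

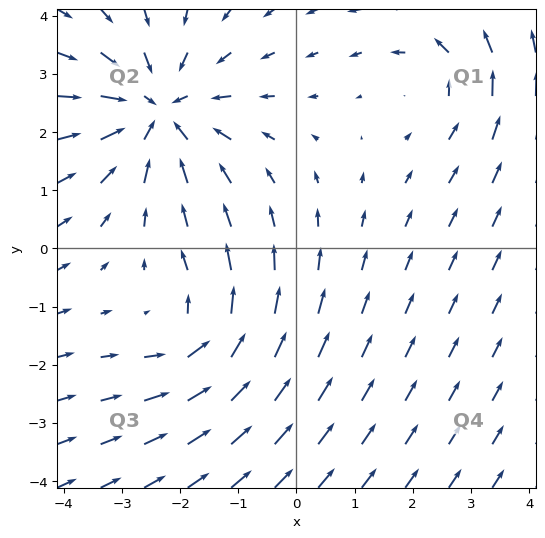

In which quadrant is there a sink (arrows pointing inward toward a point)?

Q2

The sink sits at approximately (-2.4, 2.4), which lies in quadrant Q2. The divergence there is about -4, negative as expected for a sink.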